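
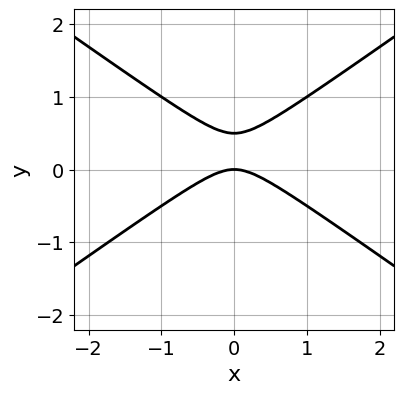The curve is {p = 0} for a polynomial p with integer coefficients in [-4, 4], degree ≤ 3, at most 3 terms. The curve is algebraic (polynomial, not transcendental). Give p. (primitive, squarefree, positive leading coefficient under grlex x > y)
(a) The degree is 2 — no degree-1 curve has this shape.
(b) Symmetries: it's symmetric under x → −x, forcing even powers of x.
(c) Checking where it meets the axes: it meets the y-axis at y = 0 (among the integer gridlines); it crosses the x-axis at the gridline x = 0.
(d) Fitting integer coefficients to these (and the overall shape) gives p.

x^2 - 2*y^2 + y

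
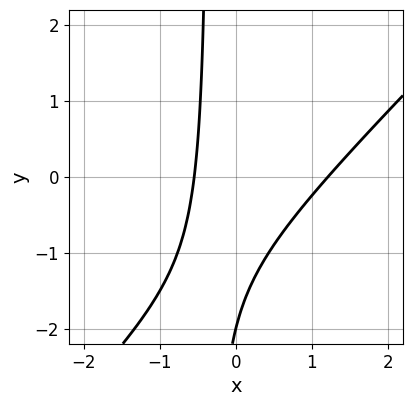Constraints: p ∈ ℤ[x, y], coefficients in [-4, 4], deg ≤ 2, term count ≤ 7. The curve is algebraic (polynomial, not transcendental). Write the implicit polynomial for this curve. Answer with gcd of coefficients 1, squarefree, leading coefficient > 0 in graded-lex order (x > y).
3*x^2 - 3*x*y - 2*x - y - 2

First, degree: no degree-1 curve has this shape, so deg p = 2.
Next, reading off the gridlines: it crosses the y-axis at the gridline y = -2.
Finally, matching integer coefficients to the picture gives p.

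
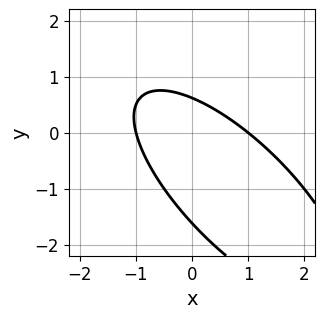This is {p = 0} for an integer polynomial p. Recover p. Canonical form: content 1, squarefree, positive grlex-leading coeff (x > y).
2*x^2 + 3*x*y + 2*y^2 + 2*y - 2

The degree is 2 — a generic line meets the curve in up to 2 points.
Observable constraints: among the integer gridlines, it crosses the x-axis at x ∈ {-1, 1}.
Solving for integer coefficients yields p as stated.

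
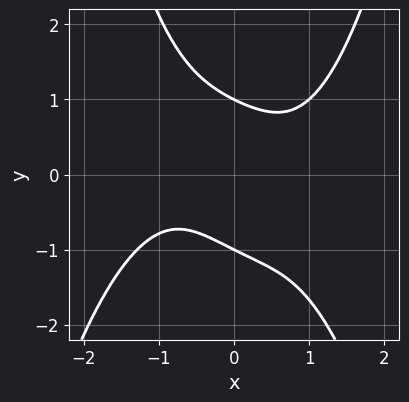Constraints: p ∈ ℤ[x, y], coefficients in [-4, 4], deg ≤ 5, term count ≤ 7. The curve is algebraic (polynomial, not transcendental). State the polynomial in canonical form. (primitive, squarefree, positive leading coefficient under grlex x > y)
deg p = 4.
Observable constraints: the curve avoids every integer x-axis point in the box; among the integer gridlines, it crosses the y-axis at y ∈ {-1, 1}.
Matching integer coefficients to the picture gives p.

2*x^4 + x^2*y - 3*x*y - 3*y^2 + 3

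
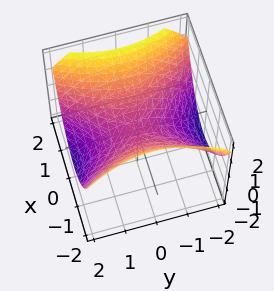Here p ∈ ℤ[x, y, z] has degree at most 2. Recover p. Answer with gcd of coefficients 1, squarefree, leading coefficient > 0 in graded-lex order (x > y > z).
First, deg p = 2. A saddle surface; a quadric.
Then, symmetries: it's symmetric under y → −y, forcing even powers of y; the x ↦ −x reflection is a symmetry, so x appears only in even powers.
Next, checking where it meets the axes: it meets the y-axis at y = 0 (among the integer gridlines); one z-axis crossing is at z = 0; it meets the x-axis at x = 0 (among the integer gridlines).
Finally, assembling these constraints gives the stated polynomial.

2*x^2 - y^2 - 3*z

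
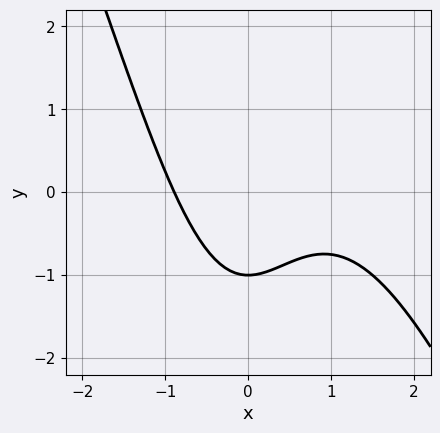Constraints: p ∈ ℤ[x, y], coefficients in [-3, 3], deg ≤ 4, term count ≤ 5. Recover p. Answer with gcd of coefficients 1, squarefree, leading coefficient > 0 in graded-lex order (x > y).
First, the degree is 3 — a generic line meets the curve in up to 3 points.
Next, from the axis intercepts and sections: it crosses the y-axis at the gridline y = -1.
Finally, the integer polynomial consistent with all of this is the stated p.

2*x^3 + x^2*y - 2*x^2 + 3*y + 3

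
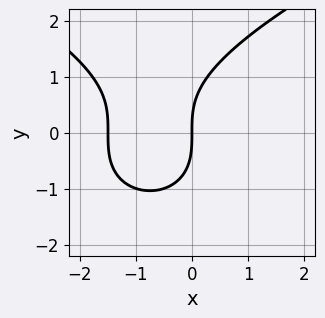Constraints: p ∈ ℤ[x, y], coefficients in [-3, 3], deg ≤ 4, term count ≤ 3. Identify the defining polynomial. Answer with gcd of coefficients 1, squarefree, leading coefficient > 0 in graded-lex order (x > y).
y^3 - 2*x^2 - 3*x

First, the degree is 3 — the shape is more complex than any degree-2 curve.
Then, reading off the gridlines: one x-axis crossing is at x = 0; it meets the y-axis at y = 0 (among the integer gridlines).
Finally, fitting integer coefficients to these (and the overall shape) gives p.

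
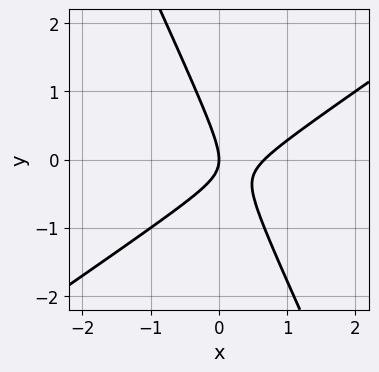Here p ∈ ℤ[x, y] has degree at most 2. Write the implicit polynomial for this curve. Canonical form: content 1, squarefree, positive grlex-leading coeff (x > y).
3*x^2 - 3*x*y - 2*y^2 - 2*x

deg p = 2.
Reading off the gridlines: it meets the x-axis at x = 0 (among the integer gridlines); it crosses the y-axis at the gridline y = 0.
The integer polynomial consistent with all of this is the stated p.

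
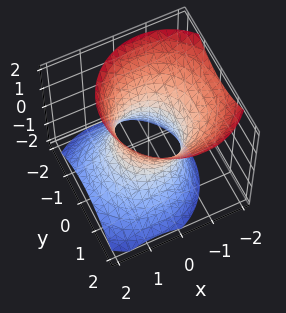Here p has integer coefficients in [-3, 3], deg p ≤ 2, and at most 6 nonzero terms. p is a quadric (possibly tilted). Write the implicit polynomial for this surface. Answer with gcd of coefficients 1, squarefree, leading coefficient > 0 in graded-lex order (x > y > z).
3*x^2 + 2*x*z + 3*y^2 - 2*z^2 - 3

The degree is 2 — the shape is more complex than any degree-1 surface.
Checking where it meets the axes: among the integer gridlines, it crosses the y-axis at y ∈ {-1, 1}; the surface avoids every integer z-axis point in the box.
These observations pin down the coefficients.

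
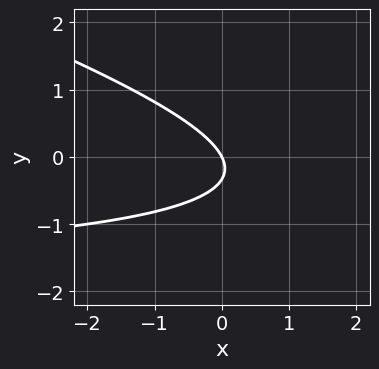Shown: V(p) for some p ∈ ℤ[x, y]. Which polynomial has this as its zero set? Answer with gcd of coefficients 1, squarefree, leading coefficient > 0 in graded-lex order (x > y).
x*y + 3*y^2 + 2*x + y

(a) The degree is 2 — a generic line meets the curve in up to 2 points.
(b) Checking where it meets the axes: one x-axis crossing is at x = 0; one y-axis crossing is at y = 0.
(c) Solving for integer coefficients yields p as stated.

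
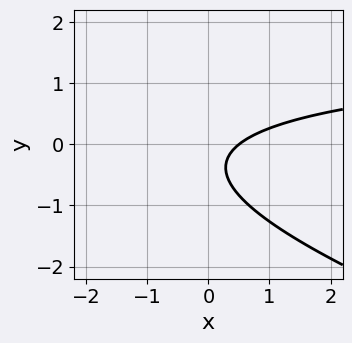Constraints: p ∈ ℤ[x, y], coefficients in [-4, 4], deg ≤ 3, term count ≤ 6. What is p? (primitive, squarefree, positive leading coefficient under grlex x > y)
x*y + 3*y^2 - 2*x + 2*y + 1

(a) deg p = 2.
(b) From the visible intercepts: no y-intercept at any integer in the box.
(c) Fitting integer coefficients to these (and the overall shape) gives p.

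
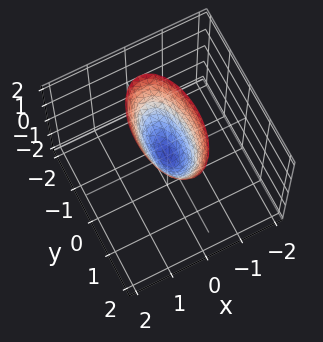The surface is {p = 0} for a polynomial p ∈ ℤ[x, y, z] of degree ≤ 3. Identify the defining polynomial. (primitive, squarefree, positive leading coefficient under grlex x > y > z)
3*x^2 + y^2 - z

1. Degree: a paraboloid; a quadric, so deg p = 2.
2. Symmetries: the y ↦ −y reflection is a symmetry, so y appears only in even powers; mirror symmetry x ↦ −x ⇒ only even powers of x.
3. Observable constraints: it meets the x-axis at x = 0 (among the integer gridlines); one y-axis crossing is at y = 0; it meets the z-axis at z = 0 (among the integer gridlines).
4. Putting this together gives p.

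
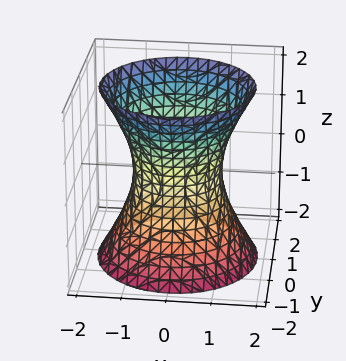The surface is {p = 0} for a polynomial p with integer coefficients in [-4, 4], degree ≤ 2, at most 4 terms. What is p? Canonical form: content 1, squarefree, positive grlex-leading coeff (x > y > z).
First, deg p = 2.
Then, symmetries: rotational symmetry about the z-axis ⇒ p depends on x, y only through x² + y².
Then, reading off the gridlines: a circular section at z = -1 has radius between 1 and 2; among the integer gridlines, it crosses the y-axis at y ∈ {-1, 1}; no z-intercept at any integer in the box; among the integer gridlines, it crosses the x-axis at x ∈ {-1, 1}.
Finally, assembling these constraints gives the stated polynomial.

2*x^2 + 2*y^2 - z^2 - 2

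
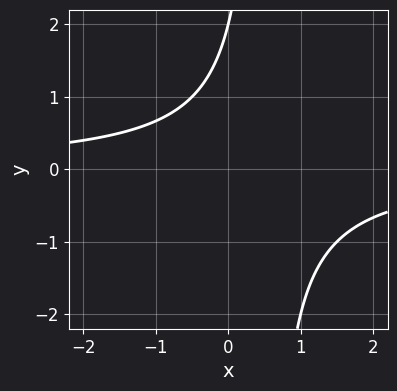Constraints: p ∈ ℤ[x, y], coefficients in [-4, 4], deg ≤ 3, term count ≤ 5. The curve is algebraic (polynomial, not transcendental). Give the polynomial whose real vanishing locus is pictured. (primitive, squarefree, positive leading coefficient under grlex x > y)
deg p = 2. The shape is more complex than any degree-1 curve.
Observable constraints: it meets the y-axis at y = 2 (among the integer gridlines); no x-intercept at any integer in the box.
Together with the visible shape, these determine p as stated.

2*x*y - y + 2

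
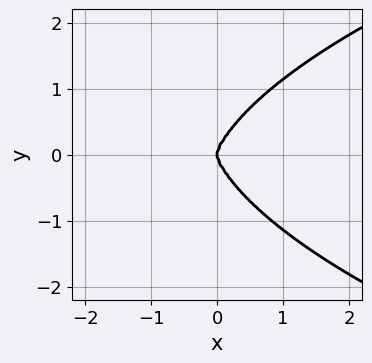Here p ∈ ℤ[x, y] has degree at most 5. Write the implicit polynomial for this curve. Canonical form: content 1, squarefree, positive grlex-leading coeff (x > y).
1. deg p = 4.
2. Symmetries: it's symmetric under y → −y, forcing even powers of y.
3. Checking where it meets the axes: it crosses the y-axis at the gridline y = 0; it crosses the x-axis at the gridline x = 0.
4. Solving for integer coefficients yields p as stated.

x^2*y^2 + y^4 - 3*x^3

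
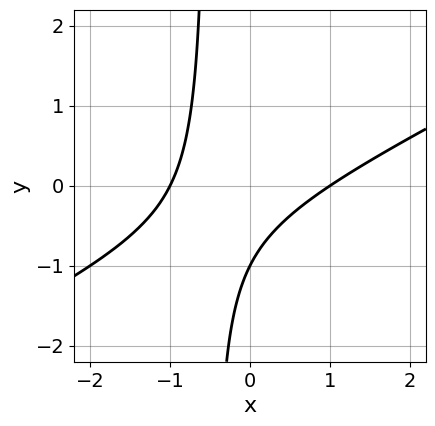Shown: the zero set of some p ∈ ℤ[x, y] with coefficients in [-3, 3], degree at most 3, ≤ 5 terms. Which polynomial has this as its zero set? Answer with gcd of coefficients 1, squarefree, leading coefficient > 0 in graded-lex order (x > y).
1. Degree: no degree-1 curve has this shape, so deg p = 2.
2. Checking where it meets the axes: it meets the y-axis at y = -1 (among the integer gridlines); the x-axis gridline crossings are at x ∈ {-1, 1}.
3. Matching integer coefficients to the picture gives p.

x^2 - 2*x*y - y - 1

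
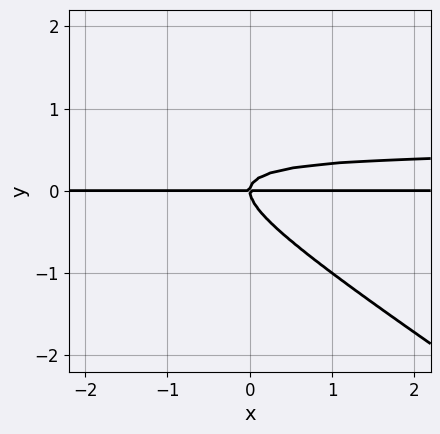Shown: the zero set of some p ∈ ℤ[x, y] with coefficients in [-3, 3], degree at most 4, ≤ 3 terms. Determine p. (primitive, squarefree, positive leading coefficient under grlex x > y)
2*x*y^2 + 3*y^3 - x*y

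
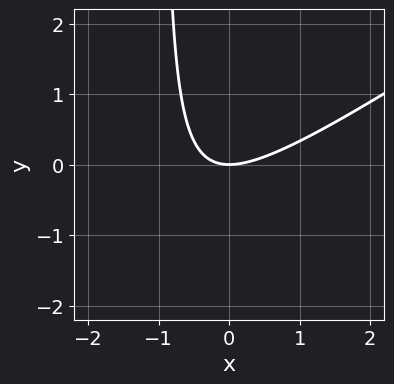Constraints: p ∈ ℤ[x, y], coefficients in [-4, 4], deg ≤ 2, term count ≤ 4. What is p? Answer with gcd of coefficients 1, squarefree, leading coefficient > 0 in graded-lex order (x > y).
2*x^2 - 3*x*y - 3*y

The degree is 2 — no degree-1 curve has this shape.
Reading off the gridlines: it crosses the x-axis at the gridline x = 0; one y-axis crossing is at y = 0.
Putting this together gives p.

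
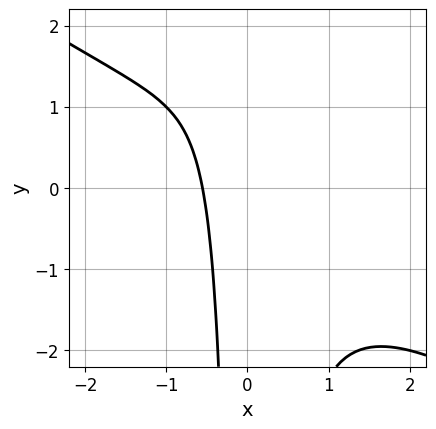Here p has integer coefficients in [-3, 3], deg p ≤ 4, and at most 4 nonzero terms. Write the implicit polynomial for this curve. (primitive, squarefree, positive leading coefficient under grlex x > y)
First, degree: a generic line meets the curve in up to 3 points, so deg p = 3.
Then, checking where it meets the axes: the curve avoids every integer y-axis point in the box.
Finally, solving for integer coefficients yields p as stated.

2*x^3 + 3*x^2*y + 3*x + 2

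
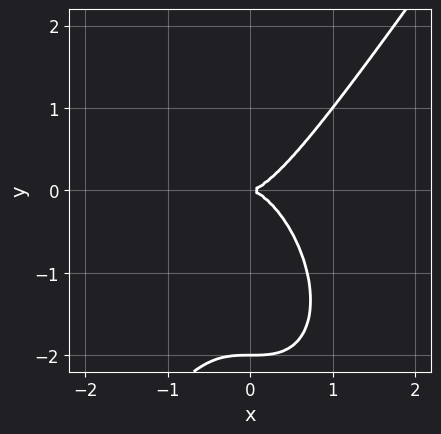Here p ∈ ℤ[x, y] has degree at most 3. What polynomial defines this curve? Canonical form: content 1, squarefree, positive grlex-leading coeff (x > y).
3*x^3 - y^3 - 2*y^2

(a) The degree is 3 — a generic line meets the curve in up to 3 points.
(b) Against the integer gridlines: among the integer gridlines, it crosses the y-axis at y ∈ {-2, 0}; one x-axis crossing is at x = 0.
(c) Fitting integer coefficients to these (and the overall shape) gives p.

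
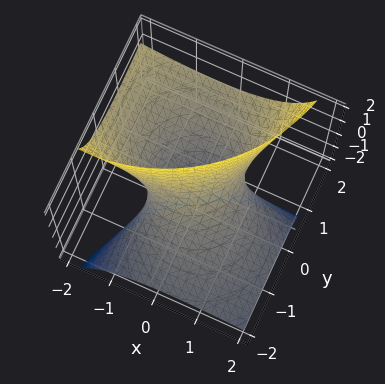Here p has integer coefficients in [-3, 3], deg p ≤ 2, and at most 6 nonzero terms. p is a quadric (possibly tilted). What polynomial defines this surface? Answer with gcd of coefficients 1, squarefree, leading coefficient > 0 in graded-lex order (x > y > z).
x^2 + 2*x*z + y^2 - 3*y*z - 1

First, deg p = 2. The shape is more complex than any degree-1 surface.
Then, reading off the gridlines: the y-axis gridline crossings are at y ∈ {-1, 1}; among the integer gridlines, it crosses the x-axis at x ∈ {-1, 1}; no z-intercept at any integer in the box.
Finally, putting this together gives p.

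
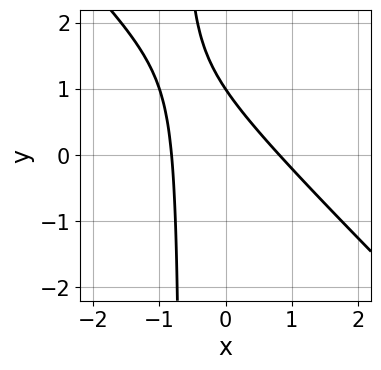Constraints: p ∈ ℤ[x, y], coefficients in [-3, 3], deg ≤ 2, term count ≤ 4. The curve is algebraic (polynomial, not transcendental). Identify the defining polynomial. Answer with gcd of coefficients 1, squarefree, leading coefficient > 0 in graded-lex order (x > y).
3*x^2 + 3*x*y + 2*y - 2

First, deg p = 2. The shape is more complex than any degree-1 curve.
Then, from the axis intercepts and sections: it meets the y-axis at y = 1 (among the integer gridlines).
Finally, together with the visible shape, these determine p as stated.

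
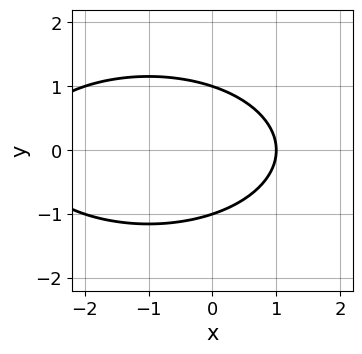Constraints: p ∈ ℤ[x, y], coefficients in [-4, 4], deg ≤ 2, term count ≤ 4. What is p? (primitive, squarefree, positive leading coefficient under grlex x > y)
Degree: the shape is more complex than any degree-1 curve, so deg p = 2.
Symmetries: mirror symmetry y ↦ −y ⇒ only even powers of y.
From the axis intercepts and sections: among the integer gridlines, it crosses the y-axis at y ∈ {-1, 1}; it meets the x-axis at x = 1 (among the integer gridlines).
Fitting integer coefficients to these (and the overall shape) gives p.

x^2 + 3*y^2 + 2*x - 3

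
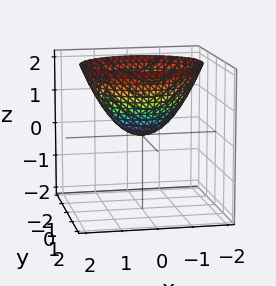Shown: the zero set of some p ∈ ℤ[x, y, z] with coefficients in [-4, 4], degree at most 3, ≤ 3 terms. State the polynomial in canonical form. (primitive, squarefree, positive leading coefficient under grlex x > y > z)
2*x^2 + 3*y^2 - 3*z

(a) deg p = 2. A single bowl opening along one axis; a quadric.
(b) Symmetries: it's symmetric under y → −y, forcing even powers of y; the x ↦ −x reflection is a symmetry, so x appears only in even powers.
(c) Against the integer gridlines: it crosses the y-axis at the gridline y = 0; it meets the x-axis at x = 0 (among the integer gridlines).
(d) Fitting integer coefficients to these (and the overall shape) gives p.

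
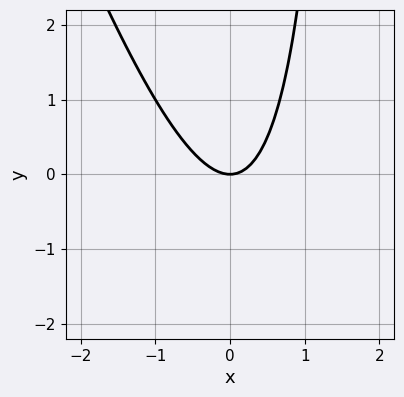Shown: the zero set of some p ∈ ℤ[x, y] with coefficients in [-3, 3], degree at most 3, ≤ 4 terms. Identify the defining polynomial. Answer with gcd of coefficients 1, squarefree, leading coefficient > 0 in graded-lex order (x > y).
3*x^2 + x*y - 2*y

Degree: no degree-1 curve has this shape, so deg p = 2.
Checking where it meets the axes: it crosses the y-axis at the gridline y = 0; it meets the x-axis at x = 0 (among the integer gridlines).
Assembling these constraints gives the stated polynomial.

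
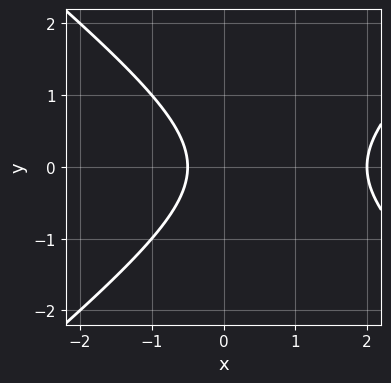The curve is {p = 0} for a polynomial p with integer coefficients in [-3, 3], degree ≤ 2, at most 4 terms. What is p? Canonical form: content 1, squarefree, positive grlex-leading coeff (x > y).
First, deg p = 2. No degree-1 curve has this shape.
Next, symmetries: mirror symmetry y ↦ −y ⇒ only even powers of y.
Next, observable constraints: no y-intercept at any integer in the box; it crosses the x-axis at the gridline x = 2.
Finally, putting this together gives p.

2*x^2 - 3*y^2 - 3*x - 2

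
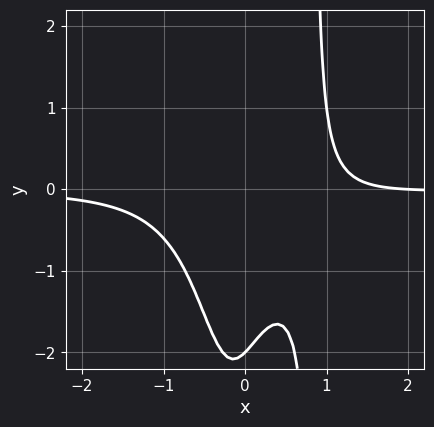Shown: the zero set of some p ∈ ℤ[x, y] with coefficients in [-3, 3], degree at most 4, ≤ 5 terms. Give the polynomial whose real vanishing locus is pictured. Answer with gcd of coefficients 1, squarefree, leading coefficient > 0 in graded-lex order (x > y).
3*x^3*y - x^2*y + x - y - 2

(a) Degree: a generic line meets the curve in up to 4 points, so deg p = 4.
(b) From the axis intercepts and sections: it crosses the x-axis at the gridline x = 2; it meets the y-axis at y = -2 (among the integer gridlines).
(c) Solving for integer coefficients yields p as stated.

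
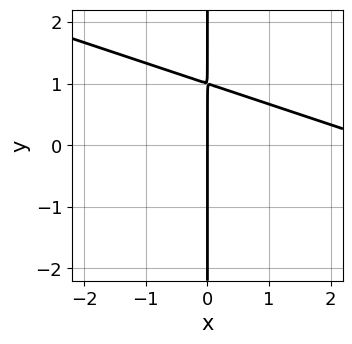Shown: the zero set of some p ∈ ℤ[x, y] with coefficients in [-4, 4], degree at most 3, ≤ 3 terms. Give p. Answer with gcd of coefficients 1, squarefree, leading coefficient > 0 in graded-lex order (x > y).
x^2 + 3*x*y - 3*x

First, deg p = 2. No degree-1 curve has this shape.
Next, from the visible intercepts: the visible y-axis segment lies entirely on the curve; it meets the x-axis at x = 0 (among the integer gridlines).
Finally, solving for integer coefficients yields p as stated.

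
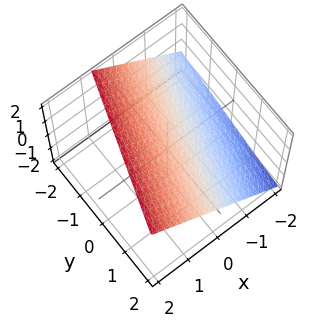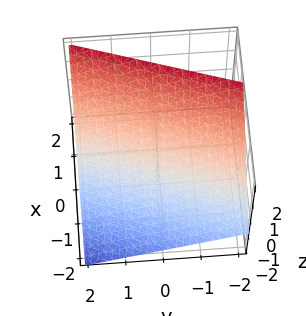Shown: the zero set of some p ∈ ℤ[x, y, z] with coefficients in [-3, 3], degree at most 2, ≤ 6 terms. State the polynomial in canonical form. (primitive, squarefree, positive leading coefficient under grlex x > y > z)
1. The degree is 1 — the surface is flat (a plane).
2. Against the integer gridlines: it crosses the y-axis at the gridline y = 2.
3. These observations pin down the coefficients.

3*x - y - 3*z + 2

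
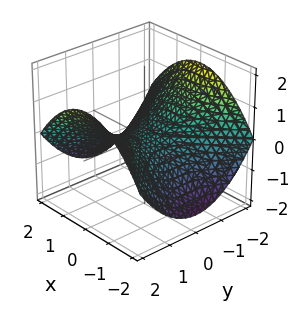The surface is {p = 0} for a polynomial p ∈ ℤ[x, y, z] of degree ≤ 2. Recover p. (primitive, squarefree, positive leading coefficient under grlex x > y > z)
1. The degree is 2 — a saddle surface; a quadric.
2. Symmetries: the x ↦ −x reflection is a symmetry, so x appears only in even powers; the y ↦ −y reflection is a symmetry, so y appears only in even powers.
3. From the visible intercepts: it crosses the x-axis at the gridline x = 0; one z-axis crossing is at z = 0; one y-axis crossing is at y = 0.
4. These observations pin down the coefficients.

x^2 - y^2 + 3*z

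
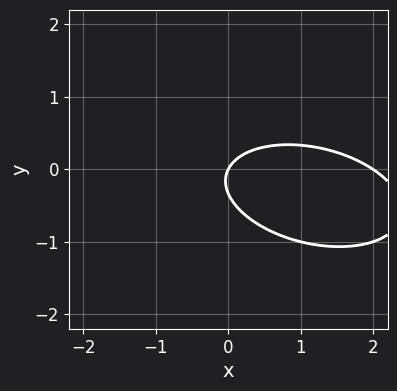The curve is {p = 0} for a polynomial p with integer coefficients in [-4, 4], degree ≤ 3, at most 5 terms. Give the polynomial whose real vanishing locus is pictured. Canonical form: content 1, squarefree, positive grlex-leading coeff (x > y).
x^2 + x*y + 3*y^2 - 2*x + y

(a) deg p = 2. No degree-1 curve has this shape.
(b) Reading off the gridlines: the x-axis gridline crossings are at x ∈ {0, 2}; it meets the y-axis at y = 0 (among the integer gridlines).
(c) Matching integer coefficients to the picture gives p.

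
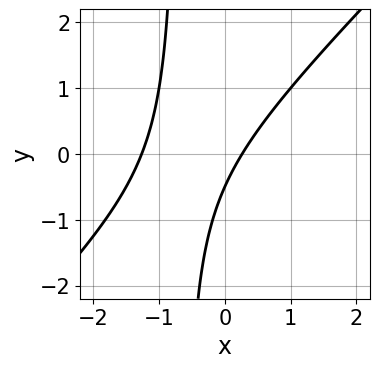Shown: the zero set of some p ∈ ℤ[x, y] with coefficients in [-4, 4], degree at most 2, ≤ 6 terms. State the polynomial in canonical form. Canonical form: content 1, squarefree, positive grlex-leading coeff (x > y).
1. The degree is 2 — no degree-1 curve has this shape.
2. Matching integer coefficients to the picture gives p.

3*x^2 - 3*x*y + 3*x - 2*y - 1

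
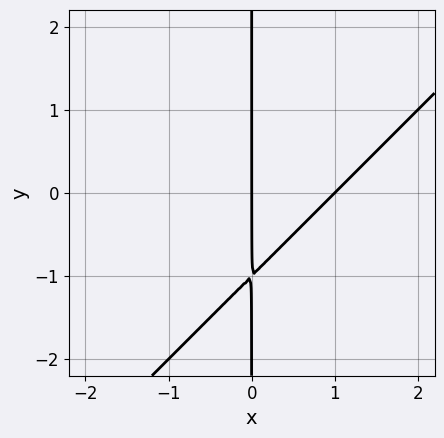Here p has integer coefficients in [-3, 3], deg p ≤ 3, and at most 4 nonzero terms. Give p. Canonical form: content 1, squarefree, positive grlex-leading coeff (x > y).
First, degree: no degree-1 curve has this shape, so deg p = 2.
Next, from the axis intercepts and sections: the x-axis gridline crossings are at x ∈ {0, 1}; every point of the y-axis in the box is on the curve.
Finally, together with the visible shape, these determine p as stated.

x^2 - x*y - x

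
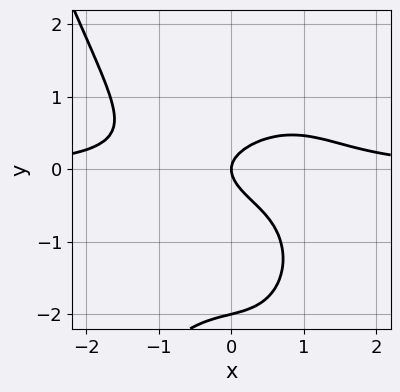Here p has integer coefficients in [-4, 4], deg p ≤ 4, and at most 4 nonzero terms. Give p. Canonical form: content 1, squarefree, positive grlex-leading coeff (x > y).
x^3*y + y^3 + 2*y^2 - x

(a) The degree is 4 — a generic line meets the curve in up to 4 points.
(b) Reading off the gridlines: it meets the x-axis at x = 0 (among the integer gridlines); the y-axis gridline crossings are at y ∈ {-2, 0}.
(c) The integer polynomial consistent with all of this is the stated p.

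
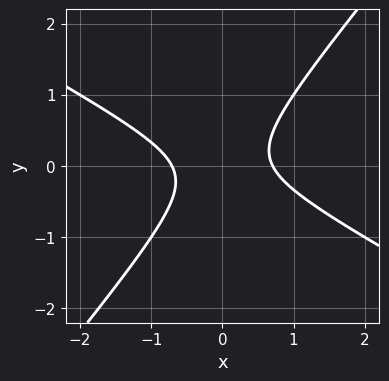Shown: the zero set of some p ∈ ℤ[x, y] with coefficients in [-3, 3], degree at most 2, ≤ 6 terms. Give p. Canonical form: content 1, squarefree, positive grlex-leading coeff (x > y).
First, deg p = 2.
Next, observable constraints: no y-intercept at any integer in the box.
Finally, fitting integer coefficients to these (and the overall shape) gives p.

2*x^2 + 2*x*y - 3*y^2 - 1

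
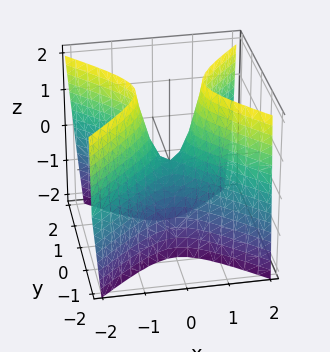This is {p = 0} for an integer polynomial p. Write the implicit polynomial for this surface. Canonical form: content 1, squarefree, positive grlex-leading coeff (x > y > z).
3*x^2 - 3*y^2 - z

(a) Degree: a saddle surface; a quadric, so deg p = 2.
(b) Symmetries: the x ↦ −x reflection is a symmetry, so x appears only in even powers; the y ↦ −y reflection is a symmetry, so y appears only in even powers.
(c) Checking where it meets the axes: it meets the z-axis at z = 0 (among the integer gridlines); one x-axis crossing is at x = 0; it crosses the y-axis at the gridline y = 0.
(d) Fitting integer coefficients to these (and the overall shape) gives p.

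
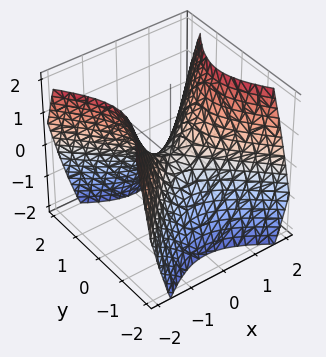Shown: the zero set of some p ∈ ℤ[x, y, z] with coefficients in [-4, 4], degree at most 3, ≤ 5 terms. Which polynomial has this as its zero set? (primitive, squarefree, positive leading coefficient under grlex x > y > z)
x^2 - y^2 - z

1. The degree is 2 — a saddle surface; a quadric.
2. Symmetries: it's symmetric under x → −x, forcing even powers of x; mirror symmetry y ↦ −y ⇒ only even powers of y.
3. Reading off the gridlines: one y-axis crossing is at y = 0; it crosses the x-axis at the gridline x = 0; one z-axis crossing is at z = 0.
4. These observations pin down the coefficients.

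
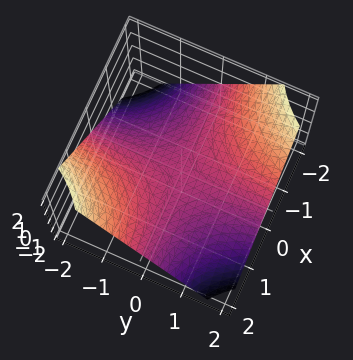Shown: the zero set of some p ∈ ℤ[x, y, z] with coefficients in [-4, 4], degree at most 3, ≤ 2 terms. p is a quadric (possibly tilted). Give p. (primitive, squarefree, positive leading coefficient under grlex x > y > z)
First, degree: no degree-1 surface has this shape, so deg p = 2.
Then, from the axis intercepts and sections: one z-axis crossing is at z = 0; every point of the x-axis in the box is on the surface.
Finally, matching integer coefficients to the picture gives p.

2*x*y + 3*z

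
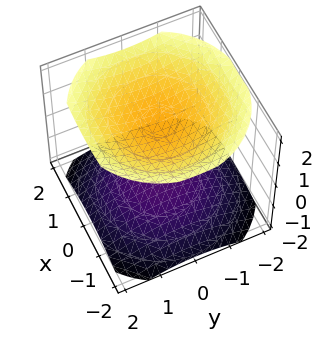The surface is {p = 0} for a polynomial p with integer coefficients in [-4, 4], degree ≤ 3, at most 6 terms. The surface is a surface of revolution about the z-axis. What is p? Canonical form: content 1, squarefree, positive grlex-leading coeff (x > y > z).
1. There are 2 components.
2. Degree: the shape is more complex than any degree-1 surface, so deg p = 2.
3. Symmetry: the surface is invariant under rotation about z: p = q(x² + y², z).
4. From the visible intercepts: the surface avoids every integer y-axis point in the box; it misses every integer gridline on the x-axis.
5. Assembling these constraints gives the stated polynomial.

x^2 + y^2 - 2*z^2 + 3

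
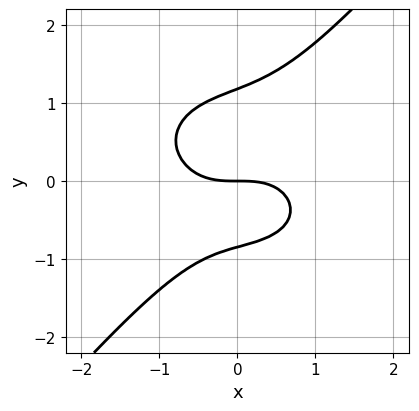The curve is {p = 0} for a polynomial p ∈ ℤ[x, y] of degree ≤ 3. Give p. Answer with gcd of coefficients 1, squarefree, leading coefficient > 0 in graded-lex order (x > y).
(a) The degree is 3 — the shape is more complex than any degree-2 curve.
(b) Against the integer gridlines: it meets the y-axis at y = 0 (among the integer gridlines); one x-axis crossing is at x = 0.
(c) Together with the visible shape, these determine p as stated.

2*x^3 + 2*x*y^2 - 3*y^3 + y^2 + 3*y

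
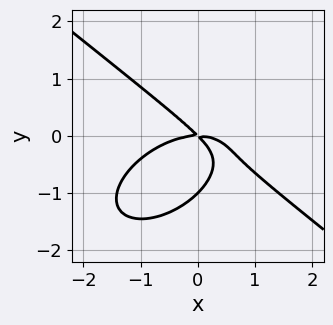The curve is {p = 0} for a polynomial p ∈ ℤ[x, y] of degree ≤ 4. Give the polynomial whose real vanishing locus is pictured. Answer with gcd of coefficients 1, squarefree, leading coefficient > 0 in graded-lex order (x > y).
The degree is 3 — no degree-2 curve has this shape.
From the visible intercepts: the y-axis gridline crossings are at y ∈ {-1, 0}; it crosses the x-axis at the gridline x = 0.
The integer polynomial consistent with all of this is the stated p.

x^3 + 2*y^3 + 2*x*y + 2*y^2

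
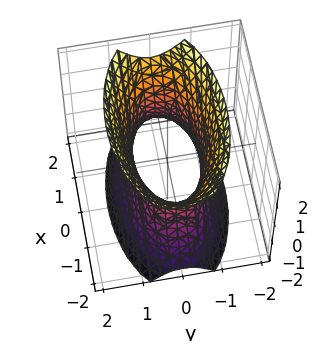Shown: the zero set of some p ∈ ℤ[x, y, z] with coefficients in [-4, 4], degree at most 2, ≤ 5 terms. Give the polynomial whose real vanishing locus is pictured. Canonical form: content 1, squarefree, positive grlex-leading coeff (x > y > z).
deg p = 2. An hourglass — one-sheet hyperboloid; a quadric.
Symmetries: the y ↦ −y reflection is a symmetry, so y appears only in even powers; mirror symmetry x ↦ −x ⇒ only even powers of x; it's symmetric under z → −z, forcing even powers of z.
Reading off the gridlines: it misses every integer gridline on the z-axis.
Assembling these constraints gives the stated polynomial.

x^2 + 3*y^2 - z^2 - 2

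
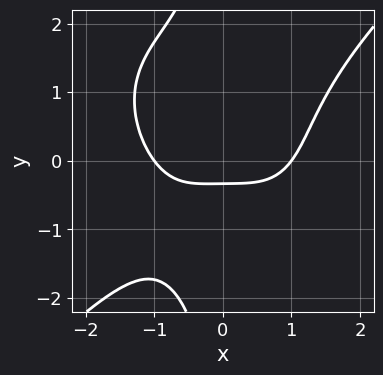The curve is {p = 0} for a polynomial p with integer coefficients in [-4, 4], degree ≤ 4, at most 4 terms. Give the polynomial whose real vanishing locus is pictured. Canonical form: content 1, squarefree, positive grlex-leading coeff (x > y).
Degree: the shape is more complex than any degree-3 curve, so deg p = 4.
From the visible intercepts: among the integer gridlines, it crosses the x-axis at x ∈ {-1, 1}.
The integer polynomial consistent with all of this is the stated p.

x^4 - x*y^3 - 3*y - 1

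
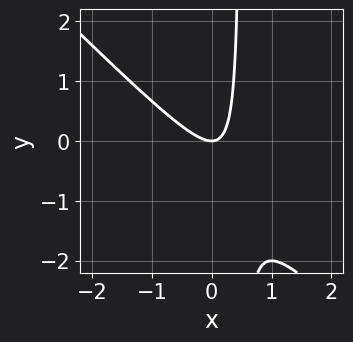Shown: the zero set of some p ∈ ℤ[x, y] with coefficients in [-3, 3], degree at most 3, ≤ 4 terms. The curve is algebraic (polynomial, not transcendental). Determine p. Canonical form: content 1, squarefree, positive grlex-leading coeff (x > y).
2*x^2 + 2*x*y - y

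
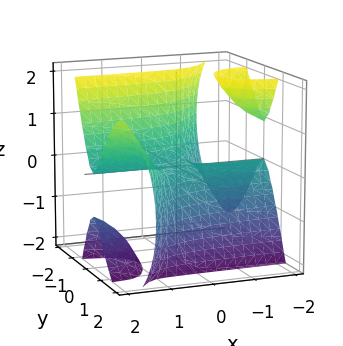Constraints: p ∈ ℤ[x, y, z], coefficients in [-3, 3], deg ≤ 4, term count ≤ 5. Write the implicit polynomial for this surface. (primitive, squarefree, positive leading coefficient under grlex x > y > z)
3*x*y^2 - x*z^2 - 2*y^3 - 2*z

First, I count 3 distinct pieces. Treating them together as one polynomial.
Then, the degree is 3 — the shape is more complex than any degree-2 surface.
Then, observable constraints: it crosses the z-axis at the gridline z = 0; it crosses the y-axis at the gridline y = 0.
Finally, the integer polynomial consistent with all of this is the stated p. Check: (1, 0, 0) on the x-axis lies on the surface, and p(1, 0, 0) = 0. ✓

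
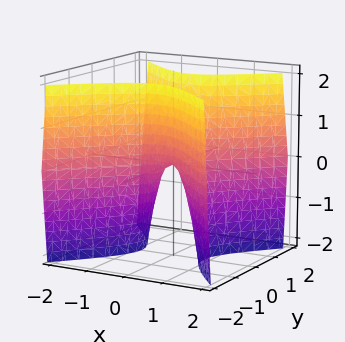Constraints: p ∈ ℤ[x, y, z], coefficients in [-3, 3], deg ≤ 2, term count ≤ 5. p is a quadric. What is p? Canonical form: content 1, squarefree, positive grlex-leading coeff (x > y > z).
3*x^2 - 3*y^2 + z

First, degree: a saddle surface; a quadric, so deg p = 2.
Next, symmetries: it's symmetric under y → −y, forcing even powers of y; the x ↦ −x reflection is a symmetry, so x appears only in even powers.
Next, checking where it meets the axes: it crosses the y-axis at the gridline y = 0; it crosses the x-axis at the gridline x = 0; one z-axis crossing is at z = 0.
Finally, solving for integer coefficients yields p as stated.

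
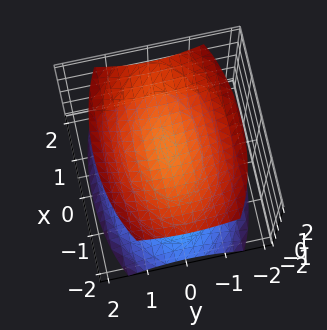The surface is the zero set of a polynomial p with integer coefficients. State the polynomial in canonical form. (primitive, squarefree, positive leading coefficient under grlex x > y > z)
I count 2 distinct pieces. Treating them together as one polynomial.
The degree is 2 — two sheets facing apart; a quadric.
Symmetries: it's symmetric under y → −y, forcing even powers of y; it's symmetric under z → −z, forcing even powers of z; the x ↦ −x reflection is a symmetry, so x appears only in even powers.
From the visible intercepts: the z-axis gridline crossings are at z ∈ {-1, 1}; no y-intercept at any integer in the box; no x-intercept at any integer in the box.
The integer polynomial consistent with all of this is the stated p.

x^2 + 3*y^2 - 3*z^2 + 3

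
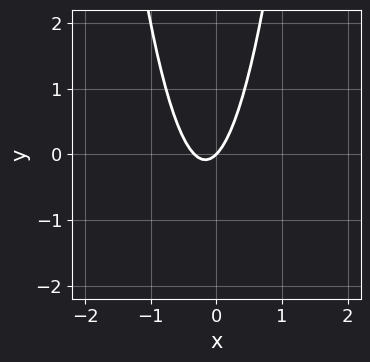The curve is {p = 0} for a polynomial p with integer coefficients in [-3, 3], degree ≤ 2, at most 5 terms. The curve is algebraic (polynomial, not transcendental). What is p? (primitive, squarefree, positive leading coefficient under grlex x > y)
1. The degree is 2 — a generic line meets the curve in up to 2 points.
2. Checking where it meets the axes: one y-axis crossing is at y = 0; it meets the x-axis at x = 0 (among the integer gridlines).
3. Putting this together gives p.

3*x^2 + x - y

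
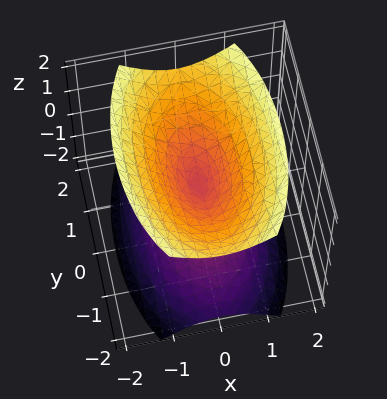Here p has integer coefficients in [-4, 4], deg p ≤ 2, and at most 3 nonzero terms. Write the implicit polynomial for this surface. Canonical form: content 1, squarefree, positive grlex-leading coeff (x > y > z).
First, the picture has 2 separate pieces. They look like related sheets of one shape, so recover p as a whole.
Next, degree: a double cone through the origin; a quadric, so deg p = 2.
Then, symmetries: the x ↦ −x reflection is a symmetry, so x appears only in even powers; the z ↦ −z reflection is a symmetry, so z appears only in even powers; mirror symmetry y ↦ −y ⇒ only even powers of y.
Then, against the integer gridlines: one z-axis crossing is at z = 0; it meets the y-axis at y = 0 (among the integer gridlines).
Finally, putting this together gives p.

3*x^2 + y^2 - 2*z^2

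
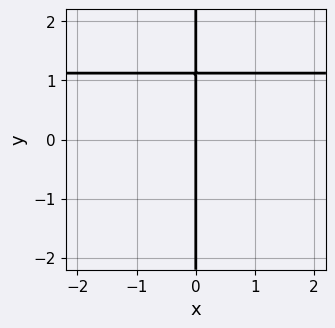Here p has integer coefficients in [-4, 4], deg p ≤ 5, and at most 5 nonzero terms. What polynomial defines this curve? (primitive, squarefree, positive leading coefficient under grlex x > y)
First, the degree is 4 — a generic line meets the curve in up to 4 points.
Next, from the axis intercepts and sections: it crosses the x-axis at the gridline x = 0; the visible y-axis segment lies entirely on the curve.
Finally, these observations pin down the coefficients.

3*x*y^3 - x*y^2 - 3*x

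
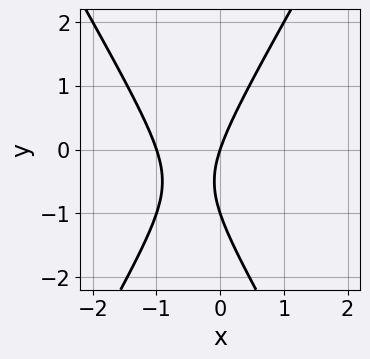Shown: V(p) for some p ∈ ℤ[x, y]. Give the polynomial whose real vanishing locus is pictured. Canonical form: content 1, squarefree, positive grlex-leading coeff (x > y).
(a) Degree: a generic line meets the curve in up to 2 points, so deg p = 2.
(b) Reading off the gridlines: the y-axis gridline crossings are at y ∈ {-1, 0}; the x-axis gridline crossings are at x ∈ {-1, 0}.
(c) Putting this together gives p.

3*x^2 - y^2 + 3*x - y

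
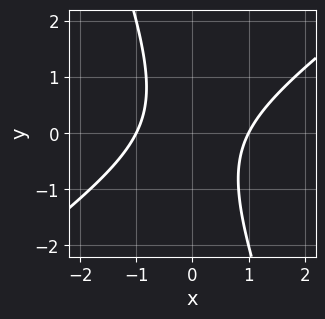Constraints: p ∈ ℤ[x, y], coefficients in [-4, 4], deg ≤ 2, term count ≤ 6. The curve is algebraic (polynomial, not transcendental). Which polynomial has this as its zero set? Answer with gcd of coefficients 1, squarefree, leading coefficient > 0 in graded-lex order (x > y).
2*x^2 - 2*x*y - y^2 - 2

First, degree: a generic line meets the curve in up to 2 points, so deg p = 2.
Then, observable constraints: among the integer gridlines, it crosses the x-axis at x ∈ {-1, 1}; no y-intercept at any integer in the box.
Finally, assembling these constraints gives the stated polynomial.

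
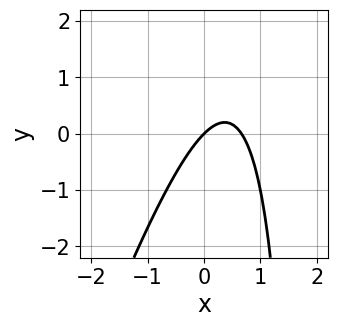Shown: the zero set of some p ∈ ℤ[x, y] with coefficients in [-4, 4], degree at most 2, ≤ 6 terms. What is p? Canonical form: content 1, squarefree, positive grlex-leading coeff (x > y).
1. Degree: the shape is more complex than any degree-1 curve, so deg p = 2.
2. From the axis intercepts and sections: it crosses the x-axis at the gridline x = 0; one y-axis crossing is at y = 0.
3. Putting this together gives p.

3*x^2 - x*y - 2*x + 2*y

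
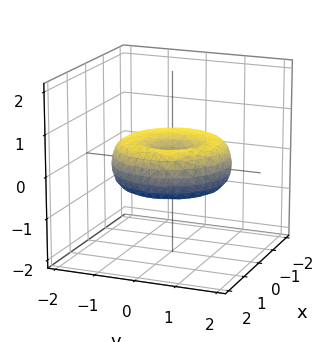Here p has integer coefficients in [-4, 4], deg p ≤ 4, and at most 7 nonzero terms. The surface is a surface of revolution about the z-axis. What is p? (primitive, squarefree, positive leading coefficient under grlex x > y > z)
(a) The degree is 4 — no degree-3 surface has this shape.
(b) Symmetry: every cross-section ⟂ z is a circle, so x, y appear only via x² + y².
(c) From the axis intercepts and sections: one z-axis crossing is at z = 0; it crosses the y-axis at the gridline y = 0.
(d) Together with the visible shape, these determine p as stated.

x^4 + 2*x^2*y^2 + y^4 - 2*x^2 - 2*y^2 + 3*z^2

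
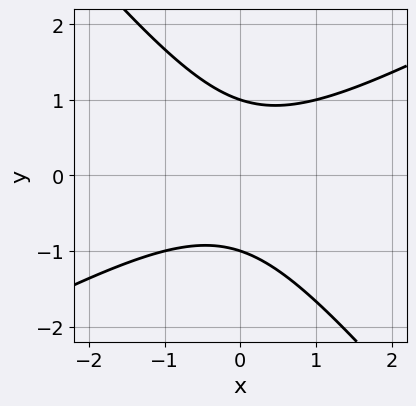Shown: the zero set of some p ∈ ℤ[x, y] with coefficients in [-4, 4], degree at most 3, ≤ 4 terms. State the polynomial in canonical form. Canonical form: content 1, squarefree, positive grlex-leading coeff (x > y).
2*x^2 - 2*x*y - 3*y^2 + 3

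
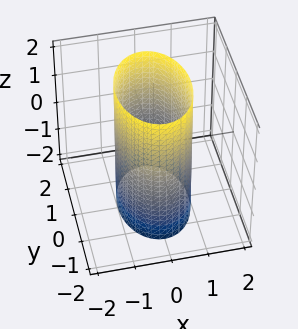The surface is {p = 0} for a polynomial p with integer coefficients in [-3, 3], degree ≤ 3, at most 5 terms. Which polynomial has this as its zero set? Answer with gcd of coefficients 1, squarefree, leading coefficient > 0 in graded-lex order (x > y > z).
2*x^2 + y^2 - 2

1. The degree is 2 — constant cross-section along one axis; a quadric.
2. Symmetries: mirror symmetry z ↦ −z ⇒ only even powers of z; it's symmetric under y → −y, forcing even powers of y; mirror symmetry x ↦ −x ⇒ only even powers of x.
3. Reading off the gridlines: among the integer gridlines, it crosses the x-axis at x ∈ {-1, 1}; it misses every integer gridline on the z-axis.
4. Fitting integer coefficients to these (and the overall shape) gives p.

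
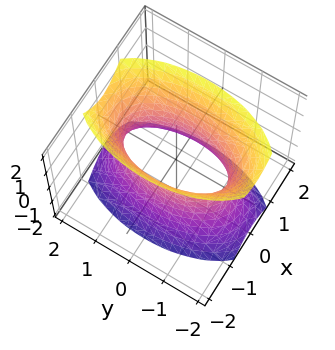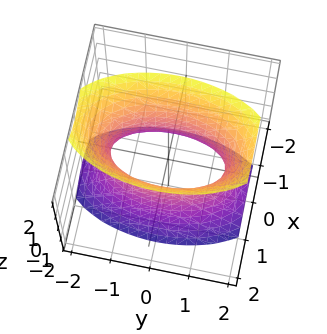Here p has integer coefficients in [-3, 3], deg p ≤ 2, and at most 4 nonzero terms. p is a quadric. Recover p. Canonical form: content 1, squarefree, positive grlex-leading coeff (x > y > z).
3*x^2 + y^2 - z^2 - 2

(a) The degree is 2 — an hourglass — one-sheet hyperboloid; a quadric.
(b) Symmetries: mirror symmetry z ↦ −z ⇒ only even powers of z; the x ↦ −x reflection is a symmetry, so x appears only in even powers; the y ↦ −y reflection is a symmetry, so y appears only in even powers.
(c) Reading off the gridlines: it misses every integer gridline on the z-axis.
(d) Together with the visible shape, these determine p as stated.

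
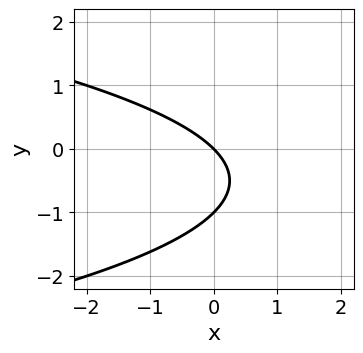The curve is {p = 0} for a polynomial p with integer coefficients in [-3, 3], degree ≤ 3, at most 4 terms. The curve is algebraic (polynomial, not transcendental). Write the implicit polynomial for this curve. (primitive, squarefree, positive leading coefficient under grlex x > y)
y^2 + x + y

First, the degree is 2 — no degree-1 curve has this shape.
Then, checking where it meets the axes: the y-axis gridline crossings are at y ∈ {-1, 0}; one x-axis crossing is at x = 0.
Finally, these observations pin down the coefficients.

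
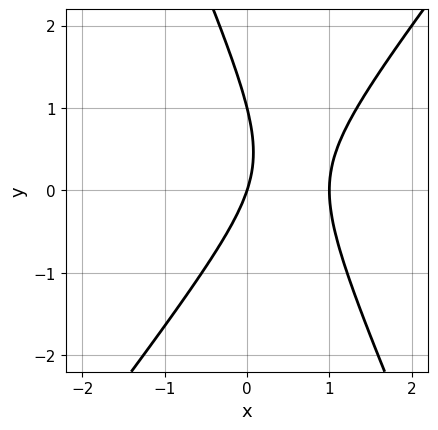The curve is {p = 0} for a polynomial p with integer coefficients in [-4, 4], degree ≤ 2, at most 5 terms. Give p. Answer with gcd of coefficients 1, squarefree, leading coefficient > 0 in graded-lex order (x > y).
3*x^2 - x*y - y^2 - 3*x + y

First, the degree is 2 — the shape is more complex than any degree-1 curve.
Then, from the axis intercepts and sections: the x-axis gridline crossings are at x ∈ {0, 1}; among the integer gridlines, it crosses the y-axis at y ∈ {0, 1}.
Finally, together with the visible shape, these determine p as stated.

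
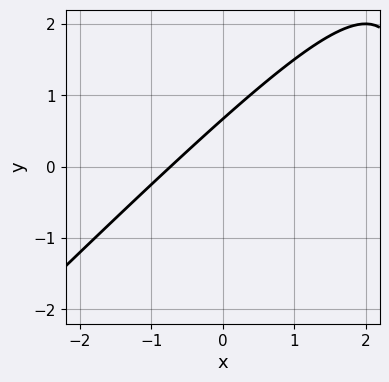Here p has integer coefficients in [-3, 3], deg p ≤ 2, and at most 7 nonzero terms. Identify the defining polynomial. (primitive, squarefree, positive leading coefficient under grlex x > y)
Degree: the shape is more complex than any degree-1 curve, so deg p = 2.
The integer polynomial consistent with all of this is the stated p.

x^2 - x*y - 2*x + 3*y - 2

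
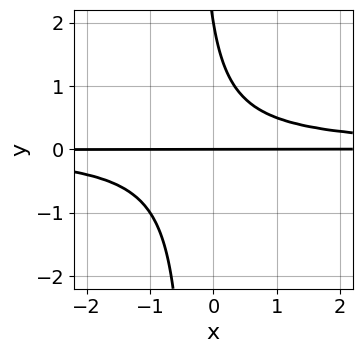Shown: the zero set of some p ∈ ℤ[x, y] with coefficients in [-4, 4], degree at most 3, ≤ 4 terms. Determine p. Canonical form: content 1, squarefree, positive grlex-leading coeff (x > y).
3*x*y^2 + y^2 - 2*y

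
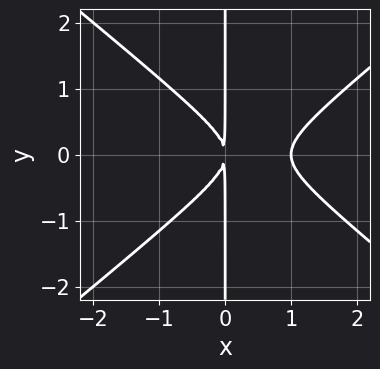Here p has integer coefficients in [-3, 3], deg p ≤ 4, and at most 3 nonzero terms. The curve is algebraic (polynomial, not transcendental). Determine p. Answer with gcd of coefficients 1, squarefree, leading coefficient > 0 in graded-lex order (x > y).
2*x^3 - 3*x*y^2 - 2*x^2

(a) deg p = 3. The shape is more complex than any degree-2 curve.
(b) Symmetries: the y ↦ −y reflection is a symmetry, so y appears only in even powers.
(c) From the axis intercepts and sections: the visible y-axis segment lies entirely on the curve; one x-axis crossing is at x = 1.
(d) Matching integer coefficients to the picture gives p.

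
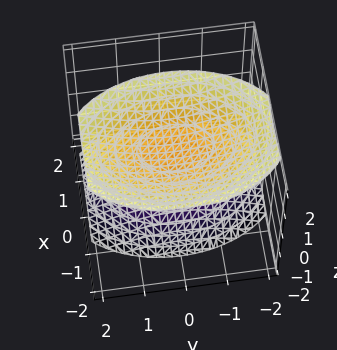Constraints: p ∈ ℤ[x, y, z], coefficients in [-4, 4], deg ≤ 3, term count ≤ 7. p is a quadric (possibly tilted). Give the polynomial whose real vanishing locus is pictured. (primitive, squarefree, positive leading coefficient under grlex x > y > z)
(a) The picture has 2 separate pieces. Treating them together as one polynomial.
(b) The degree is 2 — no degree-1 surface has this shape.
(c) Observable constraints: the surface avoids every integer x-axis point in the box; no y-intercept at any integer in the box.
(d) Fitting integer coefficients to these (and the overall shape) gives p.

2*x^2 + x*z + y^2 - 2*z^2 + 3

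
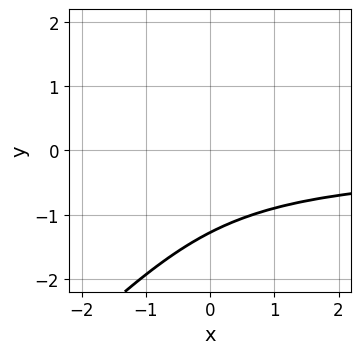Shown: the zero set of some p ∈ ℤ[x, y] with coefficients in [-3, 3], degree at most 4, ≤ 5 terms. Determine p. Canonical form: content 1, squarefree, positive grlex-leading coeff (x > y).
1. deg p = 3. No degree-2 curve has this shape.
2. Against the integer gridlines: the curve avoids every integer x-axis point in the box.
3. Matching integer coefficients to the picture gives p.

3*x*y^2 - 3*y^3 - 2*y^2 - 3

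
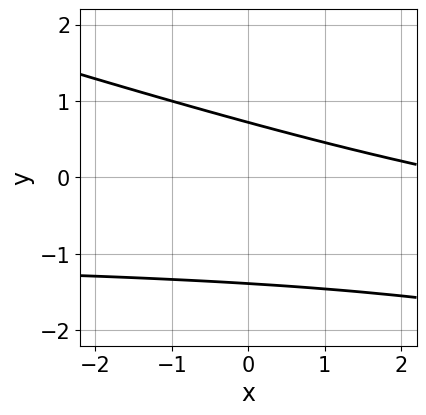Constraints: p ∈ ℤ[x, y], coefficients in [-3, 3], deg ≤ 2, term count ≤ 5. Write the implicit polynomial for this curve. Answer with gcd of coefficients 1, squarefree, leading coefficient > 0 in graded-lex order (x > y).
x*y + 3*y^2 + x + 2*y - 3

First, degree: no degree-1 curve has this shape, so deg p = 2.
Then, from the visible intercepts: the curve avoids every integer x-axis point in the box.
Finally, putting this together gives p.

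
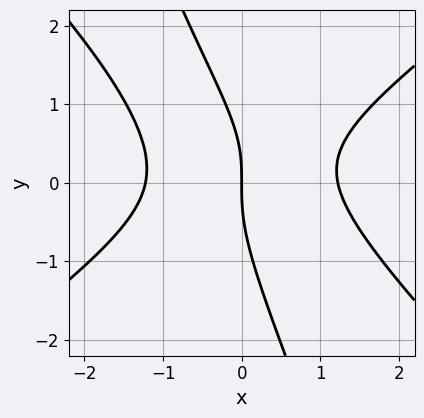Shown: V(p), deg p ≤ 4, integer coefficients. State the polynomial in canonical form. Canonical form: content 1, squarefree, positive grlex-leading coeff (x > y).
(a) Degree: a generic line meets the curve in up to 3 points, so deg p = 3.
(b) Against the integer gridlines: it meets the y-axis at y = 0 (among the integer gridlines); it crosses the x-axis at the gridline x = 0.
(c) These observations pin down the coefficients.

2*x^3 - 3*x*y^2 - y^3 + x*y - 3*x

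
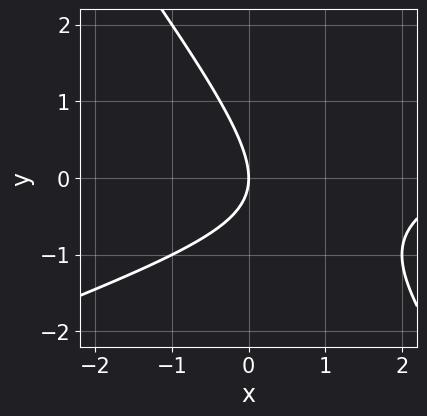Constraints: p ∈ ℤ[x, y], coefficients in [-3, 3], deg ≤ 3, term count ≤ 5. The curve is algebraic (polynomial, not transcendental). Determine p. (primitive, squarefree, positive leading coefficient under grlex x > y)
x^2 - 2*x*y - 2*y^2 - 3*x

First, degree: no degree-1 curve has this shape, so deg p = 2.
Then, observable constraints: it crosses the x-axis at the gridline x = 0; it meets the y-axis at y = 0 (among the integer gridlines).
Finally, solving for integer coefficients yields p as stated.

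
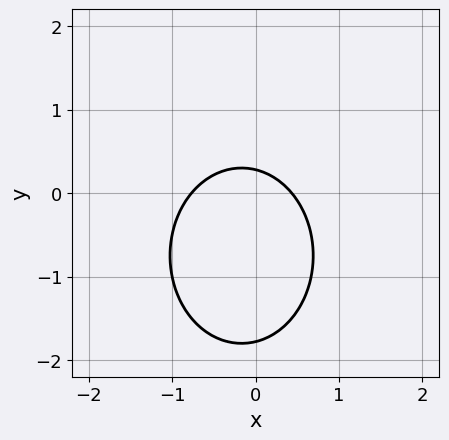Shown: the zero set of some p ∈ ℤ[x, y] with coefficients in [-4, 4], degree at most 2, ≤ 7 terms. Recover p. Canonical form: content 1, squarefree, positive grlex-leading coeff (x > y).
3*x^2 + 2*y^2 + x + 3*y - 1

deg p = 2. The shape is more complex than any degree-1 curve.
Solving for integer coefficients yields p as stated.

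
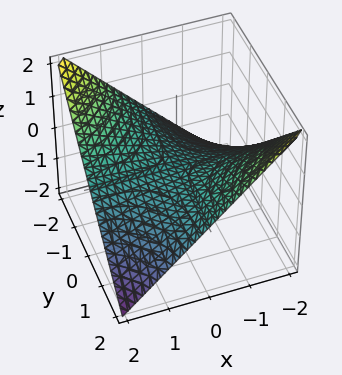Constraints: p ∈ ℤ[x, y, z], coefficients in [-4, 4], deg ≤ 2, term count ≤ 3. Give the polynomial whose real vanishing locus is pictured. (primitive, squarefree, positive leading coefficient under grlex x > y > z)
x*y + 2*z

(a) Degree: a hyperbolic paraboloid; a quadric, so deg p = 2.
(b) Against the integer gridlines: every point of the x-axis in the box is on the surface; it crosses the z-axis at the gridline z = 0; every point of the y-axis in the box is on the surface.
(c) Assembling these constraints gives the stated polynomial.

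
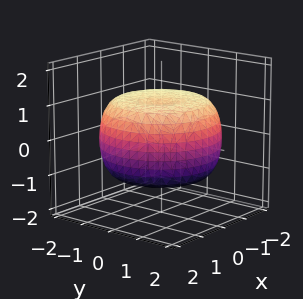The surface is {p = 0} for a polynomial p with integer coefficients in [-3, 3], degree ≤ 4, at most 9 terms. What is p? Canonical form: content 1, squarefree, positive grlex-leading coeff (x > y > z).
x^4 + 2*x^2*y^2 + y^4 - 2*x^2 - 2*y^2 + 3*z^2 - 3

First, the degree is 4 — the shape is more complex than any degree-3 surface.
Next, symmetries: rotational symmetry about the z-axis ⇒ p depends on x, y only through x² + y².
Then, against the integer gridlines: among the integer gridlines, it crosses the z-axis at z ∈ {-1, 1}; a circular section at z = -1 has radius between 1 and 2.
Finally, matching integer coefficients to the picture gives p.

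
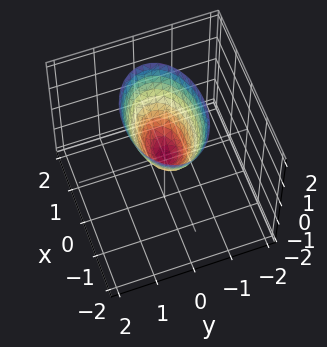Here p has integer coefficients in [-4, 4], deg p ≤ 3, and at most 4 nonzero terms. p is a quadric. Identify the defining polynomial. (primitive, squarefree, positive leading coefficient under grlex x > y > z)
1. Degree: a paraboloid; a quadric, so deg p = 2.
2. Symmetries: the y ↦ −y reflection is a symmetry, so y appears only in even powers; mirror symmetry x ↦ −x ⇒ only even powers of x.
3. From the axis intercepts and sections: it meets the y-axis at y = 0 (among the integer gridlines); it meets the z-axis at z = 0 (among the integer gridlines); one x-axis crossing is at x = 0.
4. Matching integer coefficients to the picture gives p.

x^2 + 2*y^2 - z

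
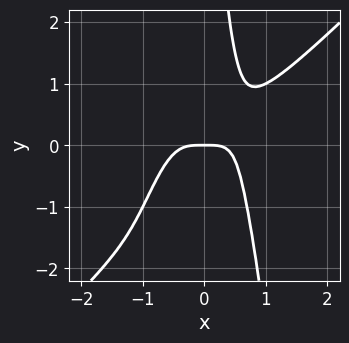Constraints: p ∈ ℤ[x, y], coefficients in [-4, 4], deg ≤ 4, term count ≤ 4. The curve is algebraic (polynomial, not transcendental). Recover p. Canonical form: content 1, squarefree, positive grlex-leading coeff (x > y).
First, deg p = 4.
Then, observable constraints: it crosses the y-axis at the gridline y = 0; it meets the x-axis at x = 0 (among the integer gridlines).
Finally, together with the visible shape, these determine p as stated.

3*x^4 - 3*x^3*y - x*y^2 + y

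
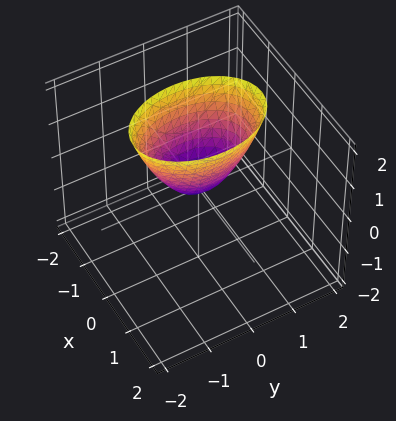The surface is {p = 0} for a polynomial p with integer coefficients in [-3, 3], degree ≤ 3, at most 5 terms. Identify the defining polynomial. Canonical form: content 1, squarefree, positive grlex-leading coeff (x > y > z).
2*x^2 + y^2 - z

(a) deg p = 2. A single bowl opening along one axis; a quadric.
(b) Symmetries: mirror symmetry y ↦ −y ⇒ only even powers of y; it's symmetric under x → −x, forcing even powers of x.
(c) From the visible intercepts: it meets the x-axis at x = 0 (among the integer gridlines); it meets the z-axis at z = 0 (among the integer gridlines).
(d) Together with the visible shape, these determine p as stated.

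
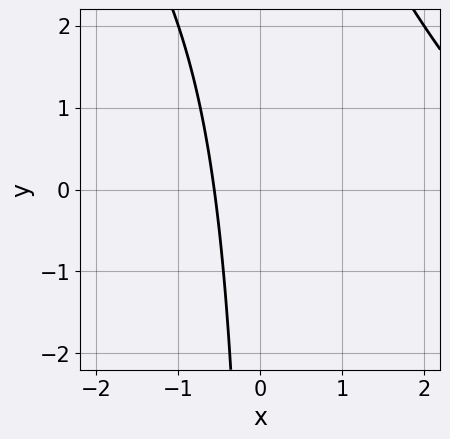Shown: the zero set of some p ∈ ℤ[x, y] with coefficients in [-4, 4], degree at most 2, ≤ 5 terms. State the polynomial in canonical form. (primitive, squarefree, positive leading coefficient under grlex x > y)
1. deg p = 2.
2. From the visible intercepts: it misses every integer gridline on the y-axis.
3. Together with the visible shape, these determine p as stated.

x^2 + x*y - 3*x - 2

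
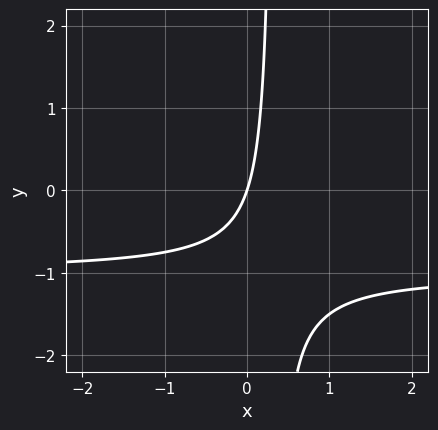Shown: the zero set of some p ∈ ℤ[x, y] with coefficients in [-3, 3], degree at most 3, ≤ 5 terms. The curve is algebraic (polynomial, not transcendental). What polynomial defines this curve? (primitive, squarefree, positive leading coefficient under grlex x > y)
3*x*y + 3*x - y

(a) The degree is 2 — no degree-1 curve has this shape.
(b) From the axis intercepts and sections: it crosses the y-axis at the gridline y = 0; one x-axis crossing is at x = 0.
(c) Assembling these constraints gives the stated polynomial.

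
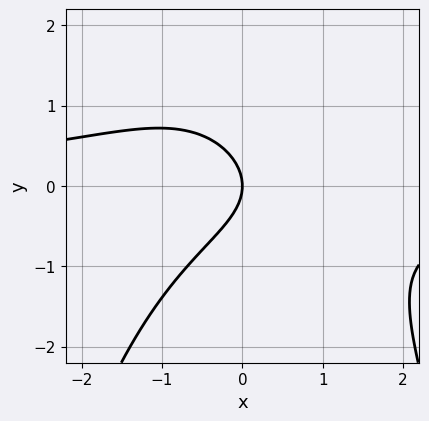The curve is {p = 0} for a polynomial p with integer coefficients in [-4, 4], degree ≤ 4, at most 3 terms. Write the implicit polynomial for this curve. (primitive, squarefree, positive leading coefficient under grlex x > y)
The degree is 3 — no degree-2 curve has this shape.
Reading off the gridlines: it meets the y-axis at y = 0 (among the integer gridlines); it meets the x-axis at x = 0 (among the integer gridlines).
The integer polynomial consistent with all of this is the stated p.

2*x^2*y + 3*y^2 + 3*x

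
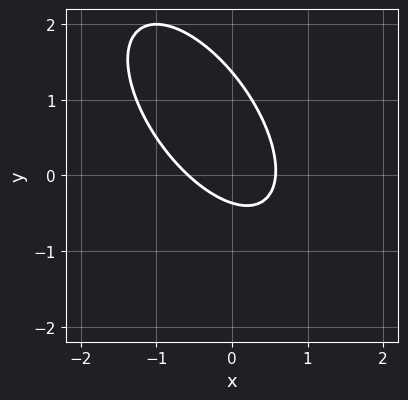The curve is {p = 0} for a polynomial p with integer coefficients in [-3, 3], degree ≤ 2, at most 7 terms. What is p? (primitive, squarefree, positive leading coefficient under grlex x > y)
1. Degree: no degree-1 curve has this shape, so deg p = 2.
2. Putting this together gives p.

3*x^2 + 3*x*y + 2*y^2 - 2*y - 1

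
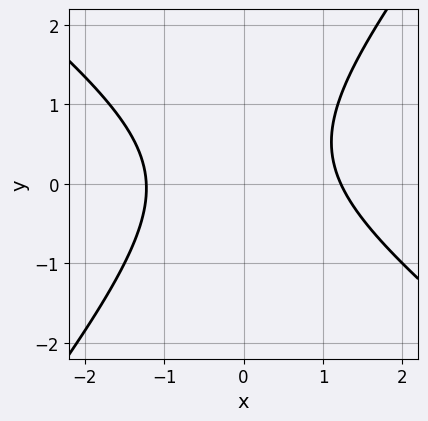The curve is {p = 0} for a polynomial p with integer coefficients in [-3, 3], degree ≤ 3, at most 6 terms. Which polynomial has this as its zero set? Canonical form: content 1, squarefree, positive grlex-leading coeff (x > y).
1. Degree: a generic line meets the curve in up to 2 points, so deg p = 2.
2. Checking where it meets the axes: it misses every integer gridline on the y-axis.
3. Putting this together gives p.

2*x^2 + x*y - 2*y^2 + y - 3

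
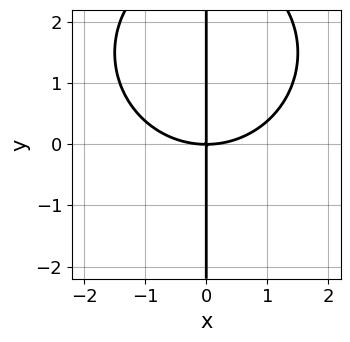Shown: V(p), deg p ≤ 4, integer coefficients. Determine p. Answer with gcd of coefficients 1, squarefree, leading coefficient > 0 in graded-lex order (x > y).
x^3 + x*y^2 - 3*x*y

1. deg p = 3. No degree-2 curve has this shape.
2. Against the integer gridlines: the visible y-axis segment lies entirely on the curve; it meets the x-axis at x = 0 (among the integer gridlines).
3. Assembling these constraints gives the stated polynomial.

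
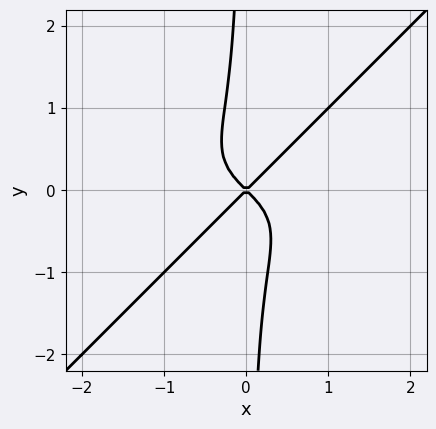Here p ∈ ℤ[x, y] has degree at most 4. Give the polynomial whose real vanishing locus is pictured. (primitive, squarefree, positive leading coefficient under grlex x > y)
x^4 + 2*x^2*y^2 - 3*x*y^3 + x^2 - y^2

1. deg p = 4.
2. Against the integer gridlines: it meets the y-axis at y = 0 (among the integer gridlines); it meets the x-axis at x = 0 (among the integer gridlines).
3. Matching integer coefficients to the picture gives p.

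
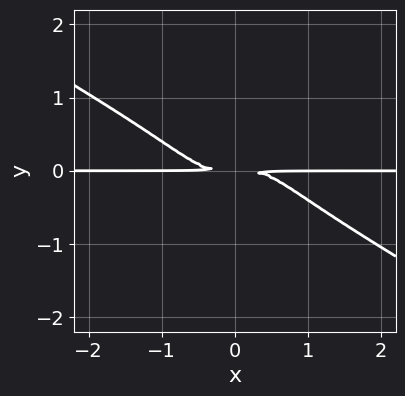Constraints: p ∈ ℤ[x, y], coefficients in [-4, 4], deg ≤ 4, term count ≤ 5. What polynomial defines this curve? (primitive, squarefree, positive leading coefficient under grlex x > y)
2*x^3*y + 2*x^2*y^2 - 2*x*y^3 + y^4 + 2*y^2

First, degree: no degree-3 curve has this shape, so deg p = 4.
Then, from the visible intercepts: the visible x-axis segment lies entirely on the curve.
Finally, matching integer coefficients to the picture gives p.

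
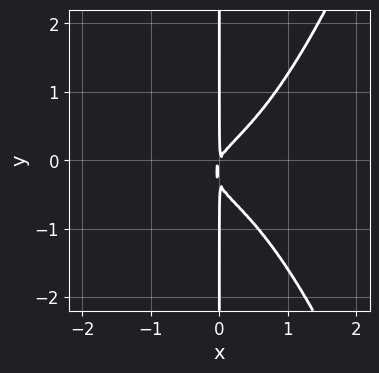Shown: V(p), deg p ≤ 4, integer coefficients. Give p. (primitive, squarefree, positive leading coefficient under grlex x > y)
First, degree: no degree-3 curve has this shape, so deg p = 4.
Next, from the visible intercepts: every point of the y-axis in the box is on the curve.
Finally, these observations pin down the coefficients.

3*x^4 + x^3 - 3*x*y^2 + 2*x^2 - x*y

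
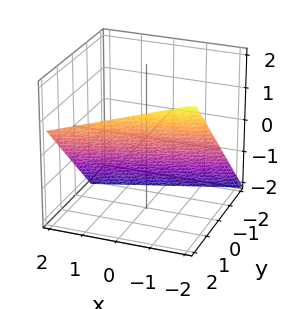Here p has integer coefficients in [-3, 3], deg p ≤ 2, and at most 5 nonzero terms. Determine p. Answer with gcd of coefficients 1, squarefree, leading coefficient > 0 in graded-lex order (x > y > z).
x - 3*y + 3*z + 2

(a) deg p = 1.
(b) Against the integer gridlines: it meets the x-axis at x = -2 (among the integer gridlines).
(c) The integer polynomial consistent with all of this is the stated p.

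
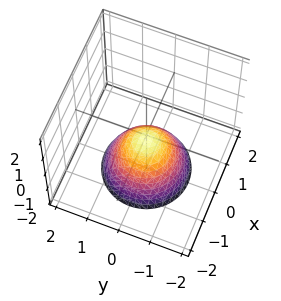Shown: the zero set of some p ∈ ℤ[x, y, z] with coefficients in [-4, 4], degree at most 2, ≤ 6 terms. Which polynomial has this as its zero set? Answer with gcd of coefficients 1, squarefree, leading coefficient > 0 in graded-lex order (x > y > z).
Degree: no degree-1 surface has this shape, so deg p = 2.
By symmetry, the surface is invariant under rotation about z: p = q(x² + y², z).
From the visible intercepts: a circular section at z = -2 has radius between 1 and 2; it misses every integer gridline on the x-axis; the surface avoids every integer y-axis point in the box.
Fitting integer coefficients to these (and the overall shape) gives p.

3*x^2 + 3*y^2 + 3*z + 1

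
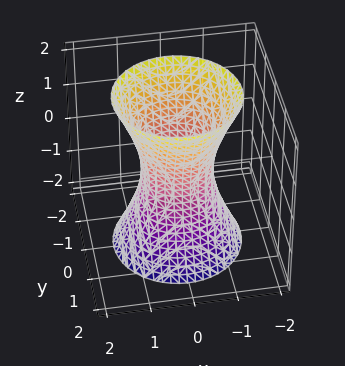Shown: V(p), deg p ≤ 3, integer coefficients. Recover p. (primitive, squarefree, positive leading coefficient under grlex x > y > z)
3*x^2 + 3*y^2 - z^2 - 2

The degree is 2 — an hourglass — one-sheet hyperboloid; a quadric.
By symmetry, the z-axis is an axis of rotation, so x and y enter only as x² + y²; mirror symmetry z ↦ −z ⇒ only even powers of z.
Checking where it meets the axes: the surface avoids every integer z-axis point in the box; a circular section at z = 1 has radius exactly 1.
Matching integer coefficients to the picture gives p.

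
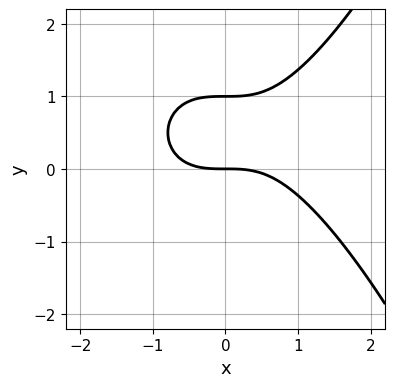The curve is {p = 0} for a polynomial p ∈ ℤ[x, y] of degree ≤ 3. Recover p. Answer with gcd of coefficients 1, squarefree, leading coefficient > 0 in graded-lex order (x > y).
1. The degree is 3 — the shape is more complex than any degree-2 curve.
2. Observable constraints: it crosses the x-axis at the gridline x = 0; among the integer gridlines, it crosses the y-axis at y ∈ {0, 1}.
3. Putting this together gives p.

x^3 - 2*y^2 + 2*y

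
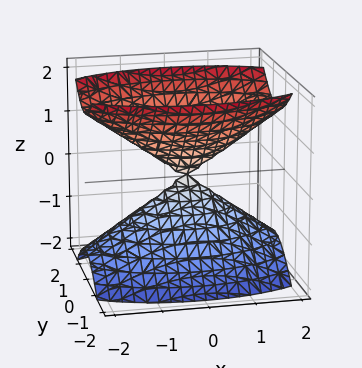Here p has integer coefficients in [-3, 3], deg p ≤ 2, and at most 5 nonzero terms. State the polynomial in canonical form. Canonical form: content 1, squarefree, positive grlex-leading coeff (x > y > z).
1. The picture has 2 separate pieces.
2. Degree: a double cone through the origin; a quadric, so deg p = 2.
3. Symmetries: mirror symmetry x ↦ −x ⇒ only even powers of x; the z ↦ −z reflection is a symmetry, so z appears only in even powers; the y ↦ −y reflection is a symmetry, so y appears only in even powers.
4. Checking where it meets the axes: it crosses the x-axis at the gridline x = 0; one y-axis crossing is at y = 0; it meets the z-axis at z = 0 (among the integer gridlines).
5. Solving for integer coefficients yields p as stated.

x^2 + 3*y^2 - 2*z^2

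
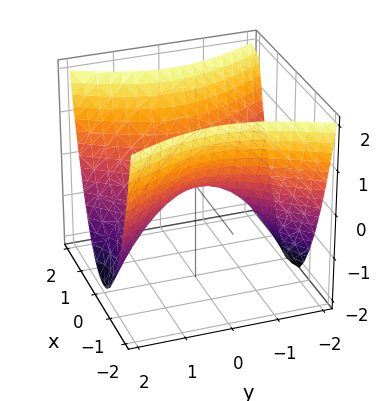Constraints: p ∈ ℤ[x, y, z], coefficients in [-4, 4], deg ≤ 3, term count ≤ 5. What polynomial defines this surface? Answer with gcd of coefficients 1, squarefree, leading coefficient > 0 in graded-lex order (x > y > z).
1. The degree is 2 — a hyperbolic paraboloid; a quadric.
2. Symmetries: mirror symmetry x ↦ −x ⇒ only even powers of x; the y ↦ −y reflection is a symmetry, so y appears only in even powers.
3. From the visible intercepts: it crosses the x-axis at the gridline x = 0; it crosses the y-axis at the gridline y = 0; it crosses the z-axis at the gridline z = 0.
4. Solving for integer coefficients yields p as stated.

2*x^2 - y^2 - 2*z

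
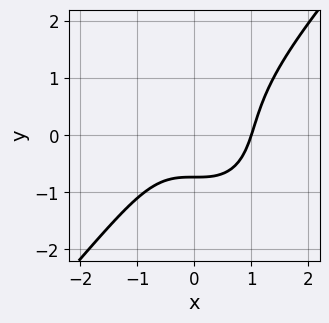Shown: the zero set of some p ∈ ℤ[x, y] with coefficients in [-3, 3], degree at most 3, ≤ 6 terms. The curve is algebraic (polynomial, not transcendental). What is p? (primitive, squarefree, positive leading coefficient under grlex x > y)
(a) The degree is 3 — a generic line meets the curve in up to 3 points.
(b) From the visible intercepts: it meets the x-axis at x = 1 (among the integer gridlines).
(c) These observations pin down the coefficients.

3*x^3 - 2*y^3 - 3*y - 3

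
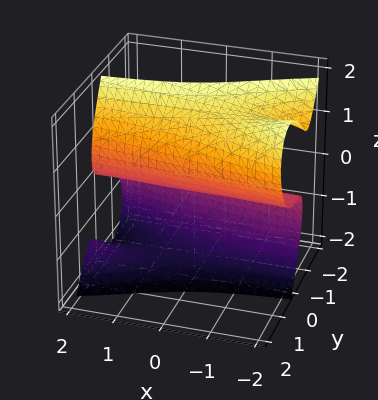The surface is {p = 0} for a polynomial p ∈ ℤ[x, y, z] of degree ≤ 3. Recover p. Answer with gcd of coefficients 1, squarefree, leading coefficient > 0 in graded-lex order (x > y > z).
deg p = 3.
From the axis intercepts and sections: the visible x-axis segment lies entirely on the surface; it meets the z-axis at z = 0 (among the integer gridlines).
Fitting integer coefficients to these (and the overall shape) gives p.

2*x*y*z + 3*y^3 + y*z^2 + z^3 - 3*z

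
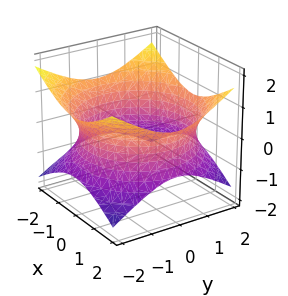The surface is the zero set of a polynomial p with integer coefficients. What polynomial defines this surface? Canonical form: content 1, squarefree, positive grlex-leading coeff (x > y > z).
The degree is 2 — one connected sheet with a waist; a quadric.
By symmetry, every cross-section ⟂ z is a circle, so x, y appear only via x² + y²; the z ↦ −z reflection is a symmetry, so z appears only in even powers.
Observable constraints: a circular section at z = 0 has radius between 1 and 2; the surface avoids every integer z-axis point in the box.
Fitting integer coefficients to these (and the overall shape) gives p.

x^2 + y^2 - 2*z^2 - 3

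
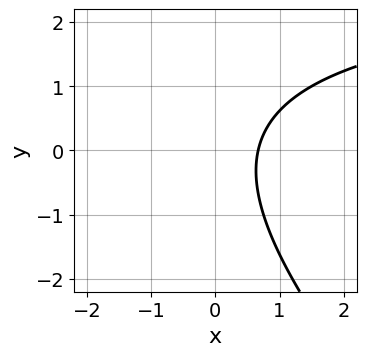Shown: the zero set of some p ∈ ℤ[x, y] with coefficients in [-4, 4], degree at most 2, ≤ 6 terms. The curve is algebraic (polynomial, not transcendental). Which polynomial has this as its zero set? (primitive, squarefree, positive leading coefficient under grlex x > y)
(a) The degree is 2 — the shape is more complex than any degree-1 curve.
(b) Checking where it meets the axes: the curve avoids every integer y-axis point in the box.
(c) Solving for integer coefficients yields p as stated.

x*y + y^2 - 3*x + 2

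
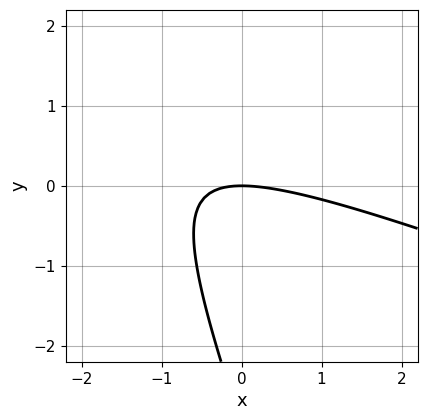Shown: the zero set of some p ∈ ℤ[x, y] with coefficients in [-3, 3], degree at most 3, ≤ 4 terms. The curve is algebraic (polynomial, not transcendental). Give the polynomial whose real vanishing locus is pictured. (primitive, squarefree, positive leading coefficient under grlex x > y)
(a) Degree: the shape is more complex than any degree-1 curve, so deg p = 2.
(b) Observable constraints: it meets the x-axis at x = 0 (among the integer gridlines); it crosses the y-axis at the gridline y = 0.
(c) Solving for integer coefficients yields p as stated.

x^2 + 3*x*y + y^2 + 3*y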